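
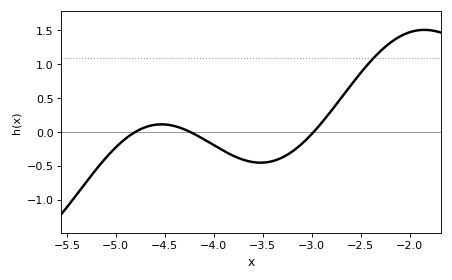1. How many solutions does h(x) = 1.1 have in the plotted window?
1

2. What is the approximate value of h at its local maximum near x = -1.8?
1.5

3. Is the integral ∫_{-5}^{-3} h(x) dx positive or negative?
negative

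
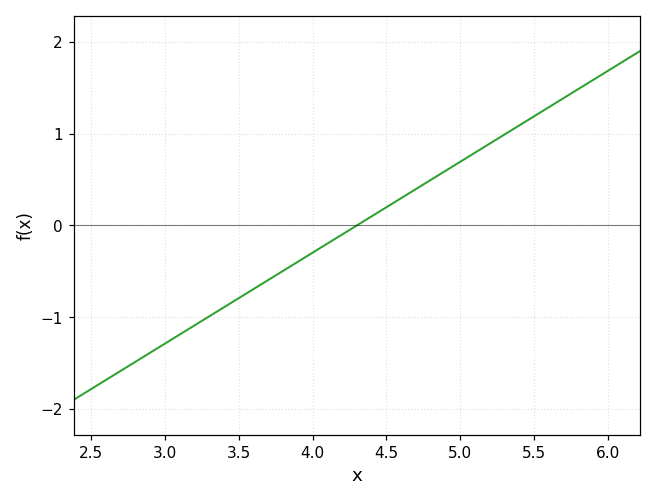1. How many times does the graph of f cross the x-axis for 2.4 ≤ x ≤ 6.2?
1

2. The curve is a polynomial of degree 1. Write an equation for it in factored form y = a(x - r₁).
y = 0.99(x - 4.3)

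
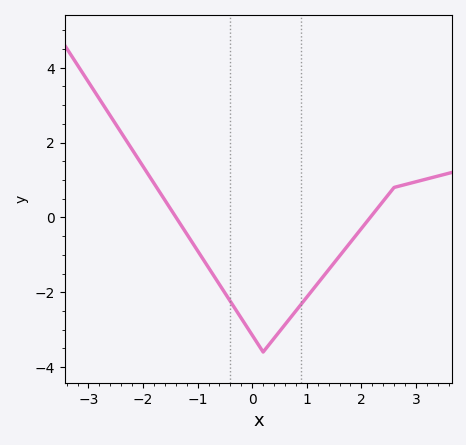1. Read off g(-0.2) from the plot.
-2.6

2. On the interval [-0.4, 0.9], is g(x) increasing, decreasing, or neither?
neither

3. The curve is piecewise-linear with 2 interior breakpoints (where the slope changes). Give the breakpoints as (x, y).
(0.2, -3.6); (2.6, 0.8)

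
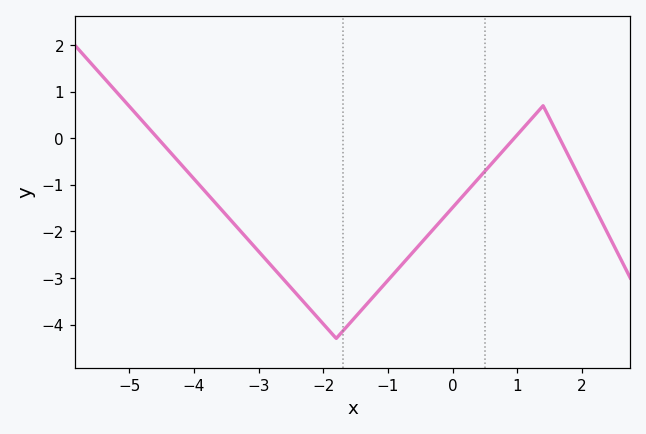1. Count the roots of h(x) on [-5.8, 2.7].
3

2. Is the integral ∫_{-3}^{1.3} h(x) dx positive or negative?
negative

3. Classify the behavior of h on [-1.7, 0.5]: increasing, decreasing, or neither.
increasing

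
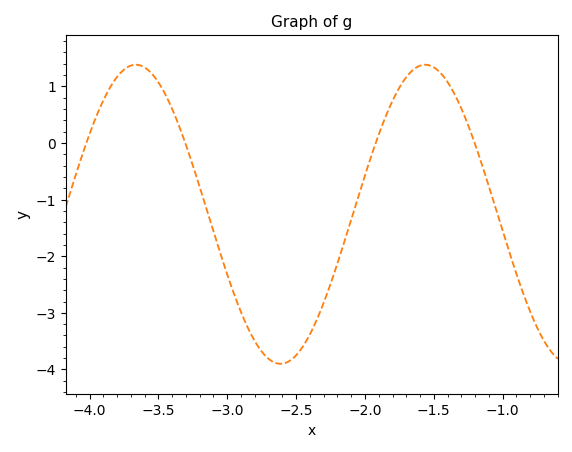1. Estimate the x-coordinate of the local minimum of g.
-2.61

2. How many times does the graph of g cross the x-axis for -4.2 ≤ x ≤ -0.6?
4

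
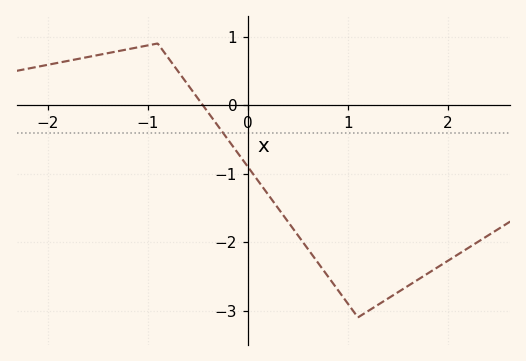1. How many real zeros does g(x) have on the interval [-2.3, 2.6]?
1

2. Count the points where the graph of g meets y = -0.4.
1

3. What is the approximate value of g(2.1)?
-2.18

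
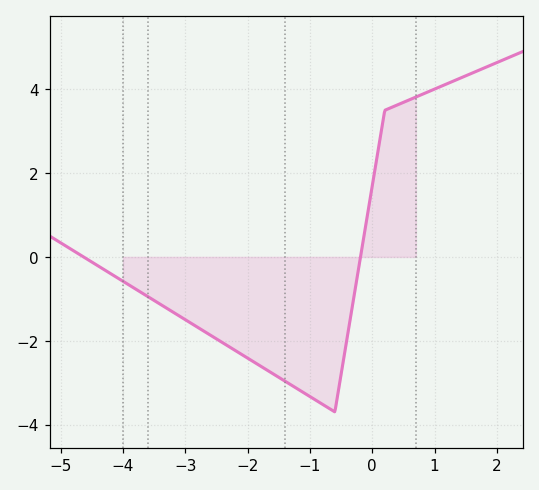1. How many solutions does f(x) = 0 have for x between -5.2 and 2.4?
2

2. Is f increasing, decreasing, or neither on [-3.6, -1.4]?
decreasing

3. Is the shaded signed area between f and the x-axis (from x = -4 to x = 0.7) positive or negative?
negative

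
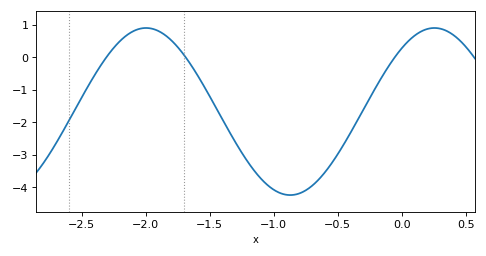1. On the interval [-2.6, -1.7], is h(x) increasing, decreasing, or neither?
neither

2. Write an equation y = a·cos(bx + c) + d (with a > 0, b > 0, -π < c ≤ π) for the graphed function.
y = 2.57cos(2.8x - 0.71) - 1.67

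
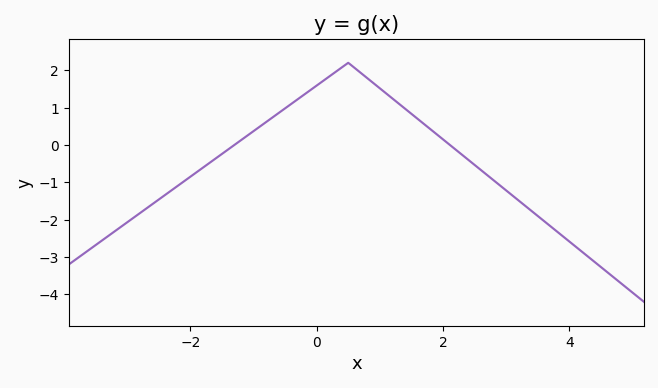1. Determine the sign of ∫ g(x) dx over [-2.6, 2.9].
positive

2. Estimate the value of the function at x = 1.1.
1.4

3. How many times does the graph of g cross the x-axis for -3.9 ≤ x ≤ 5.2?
2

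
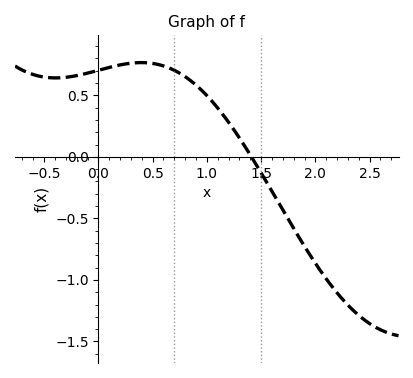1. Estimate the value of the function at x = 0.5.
0.76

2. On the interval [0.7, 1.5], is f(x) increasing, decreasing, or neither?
decreasing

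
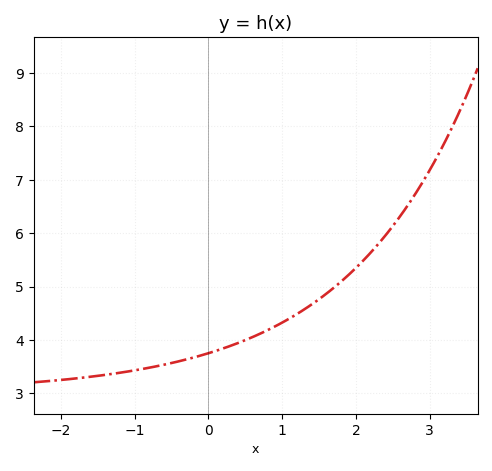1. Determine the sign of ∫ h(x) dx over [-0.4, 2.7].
positive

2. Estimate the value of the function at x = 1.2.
4.48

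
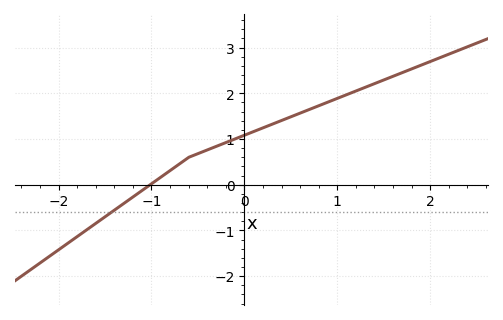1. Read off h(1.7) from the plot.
2.5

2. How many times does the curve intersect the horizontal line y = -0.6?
1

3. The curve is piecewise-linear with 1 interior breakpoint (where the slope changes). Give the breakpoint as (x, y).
(-0.6, 0.6)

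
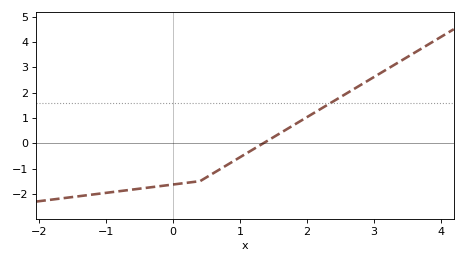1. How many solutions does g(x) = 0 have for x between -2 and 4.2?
1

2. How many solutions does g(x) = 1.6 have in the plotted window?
1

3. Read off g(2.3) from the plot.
1.5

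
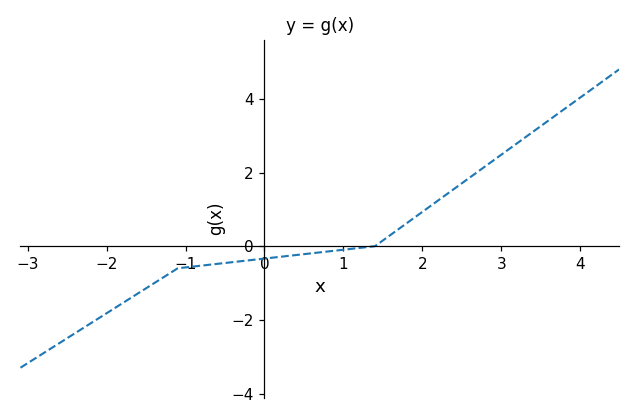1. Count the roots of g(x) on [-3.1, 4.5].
1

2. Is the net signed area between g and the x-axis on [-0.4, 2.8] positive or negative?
positive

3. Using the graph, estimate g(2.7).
2.02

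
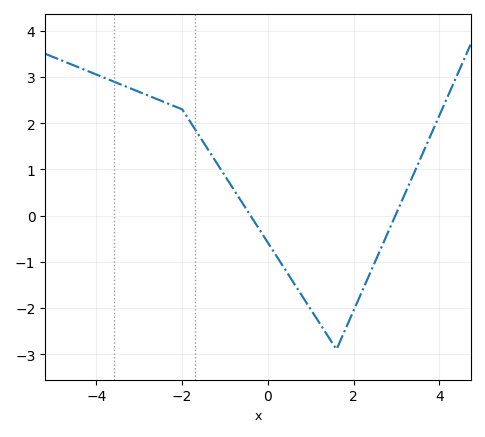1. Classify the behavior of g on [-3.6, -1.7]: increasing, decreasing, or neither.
decreasing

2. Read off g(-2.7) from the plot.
2.6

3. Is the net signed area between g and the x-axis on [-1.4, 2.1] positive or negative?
negative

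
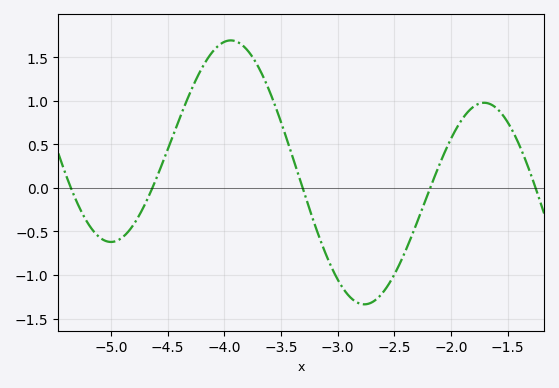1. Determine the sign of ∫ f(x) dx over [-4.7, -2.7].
positive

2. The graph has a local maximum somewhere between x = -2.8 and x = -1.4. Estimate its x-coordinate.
-1.7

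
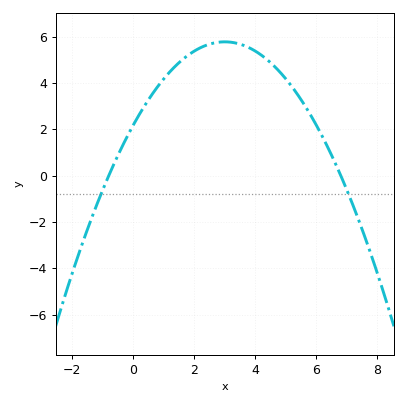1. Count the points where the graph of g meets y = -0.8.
2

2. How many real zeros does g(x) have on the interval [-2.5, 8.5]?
2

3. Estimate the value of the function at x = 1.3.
4.62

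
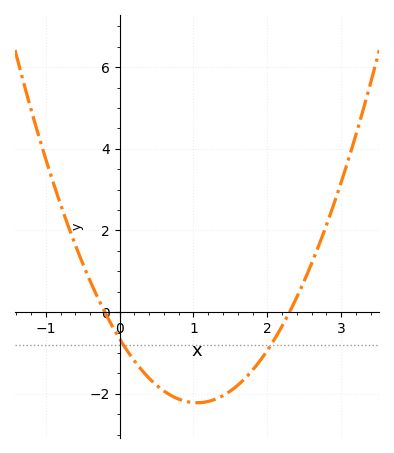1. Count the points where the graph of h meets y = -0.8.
2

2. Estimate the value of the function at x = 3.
3.2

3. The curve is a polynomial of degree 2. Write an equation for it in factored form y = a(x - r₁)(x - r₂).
y = 1.42(x + 0.2)(x - 2.3)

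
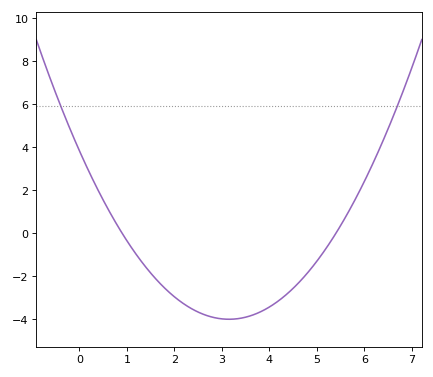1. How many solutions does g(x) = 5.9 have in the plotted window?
2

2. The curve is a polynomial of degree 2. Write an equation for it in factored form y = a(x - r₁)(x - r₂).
y = 0.79(x - 0.9)(x - 5.4)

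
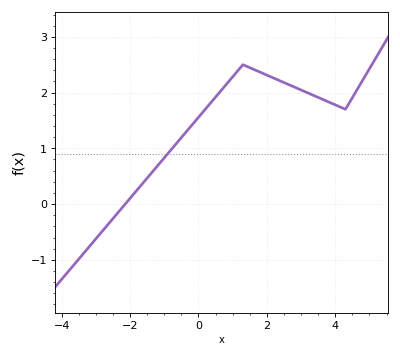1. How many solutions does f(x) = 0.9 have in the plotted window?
1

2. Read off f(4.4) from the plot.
1.8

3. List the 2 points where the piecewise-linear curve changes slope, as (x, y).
(1.3, 2.5); (4.3, 1.7)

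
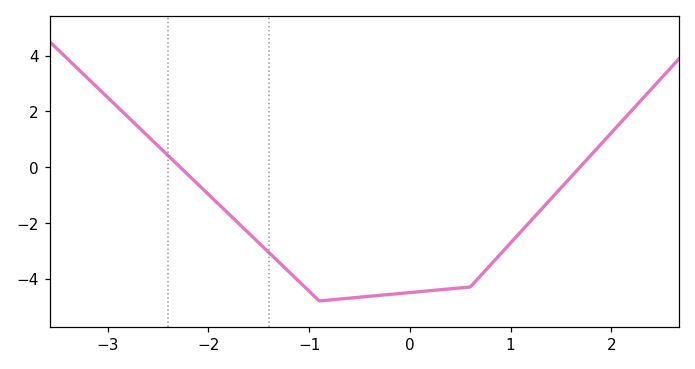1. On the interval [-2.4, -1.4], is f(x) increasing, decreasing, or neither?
decreasing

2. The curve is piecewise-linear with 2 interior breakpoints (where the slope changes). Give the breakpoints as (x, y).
(-0.9, -4.8); (0.6, -4.3)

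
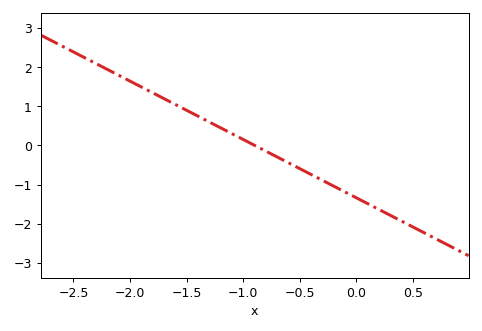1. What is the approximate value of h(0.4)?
-1.9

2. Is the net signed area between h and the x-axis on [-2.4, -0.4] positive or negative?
positive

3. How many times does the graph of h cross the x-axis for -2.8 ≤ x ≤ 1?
1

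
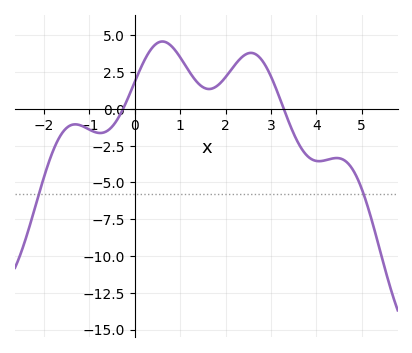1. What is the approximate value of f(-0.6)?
-1.48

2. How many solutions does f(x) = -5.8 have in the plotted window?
2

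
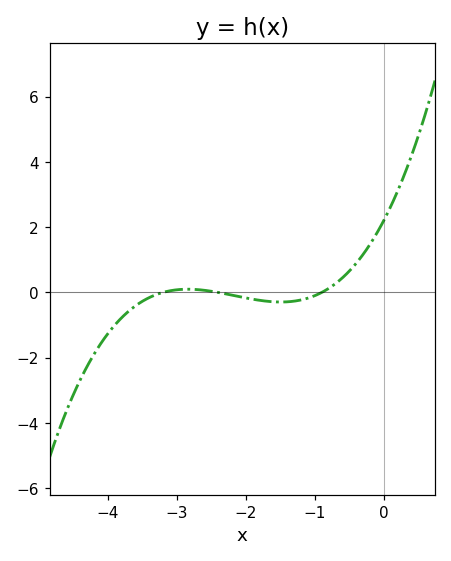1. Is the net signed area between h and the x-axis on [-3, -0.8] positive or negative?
negative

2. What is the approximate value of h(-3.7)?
-0.582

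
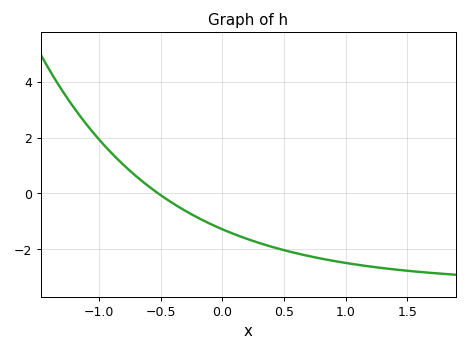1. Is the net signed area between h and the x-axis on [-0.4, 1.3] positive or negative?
negative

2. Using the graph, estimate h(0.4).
-2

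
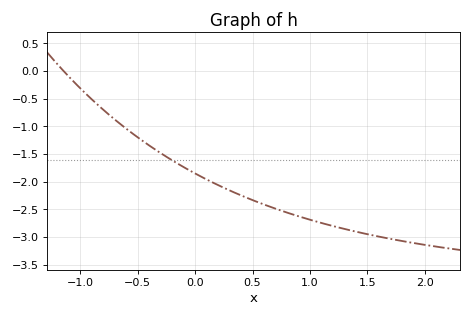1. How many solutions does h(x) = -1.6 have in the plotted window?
1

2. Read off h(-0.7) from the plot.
-0.9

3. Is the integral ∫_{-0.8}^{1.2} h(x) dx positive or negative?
negative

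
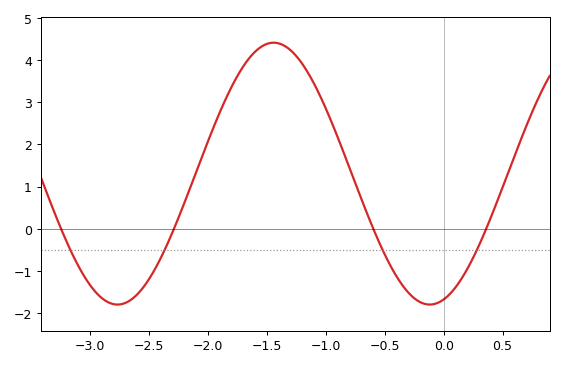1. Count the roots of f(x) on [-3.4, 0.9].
4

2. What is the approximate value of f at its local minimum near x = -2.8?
-1.8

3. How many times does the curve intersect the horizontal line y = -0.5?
4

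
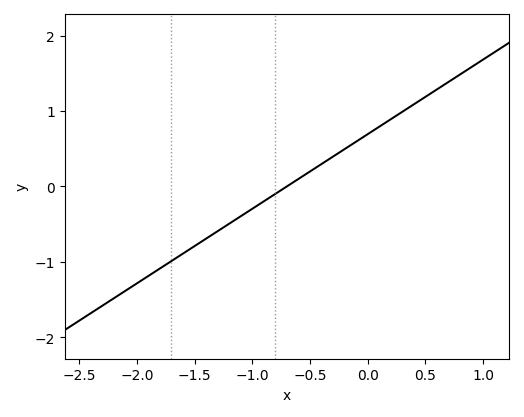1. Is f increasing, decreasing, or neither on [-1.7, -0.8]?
increasing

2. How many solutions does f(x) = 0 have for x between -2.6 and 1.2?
1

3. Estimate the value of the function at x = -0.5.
0.198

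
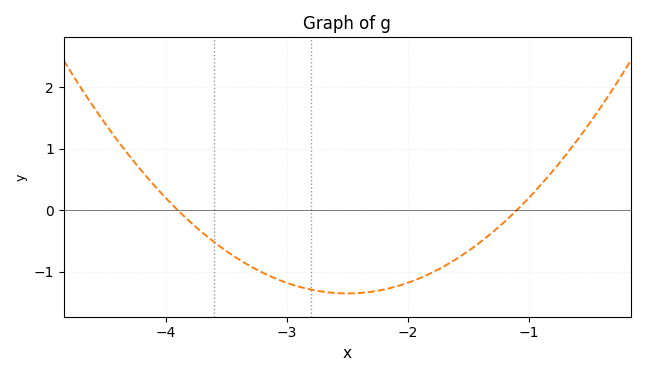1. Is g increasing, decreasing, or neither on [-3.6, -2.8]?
decreasing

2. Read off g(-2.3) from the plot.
-1.32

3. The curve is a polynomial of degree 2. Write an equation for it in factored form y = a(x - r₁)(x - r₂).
y = 0.69(x + 3.9)(x + 1.1)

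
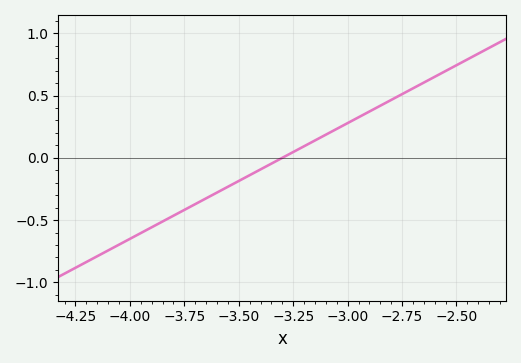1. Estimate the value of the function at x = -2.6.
0.65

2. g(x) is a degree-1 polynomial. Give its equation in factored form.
y = 0.93(x + 3.3)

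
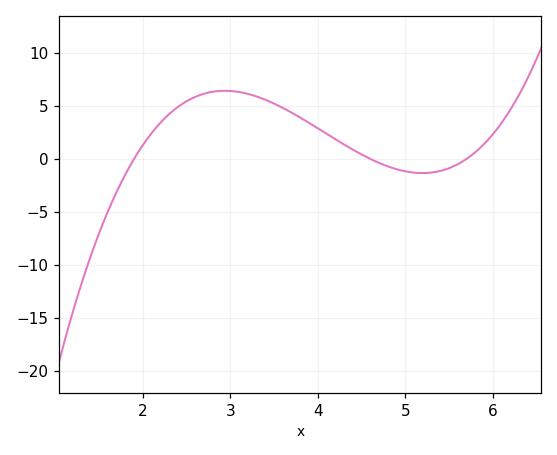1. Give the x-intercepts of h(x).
1.9, 4.6, 5.7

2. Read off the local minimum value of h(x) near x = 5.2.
-1.34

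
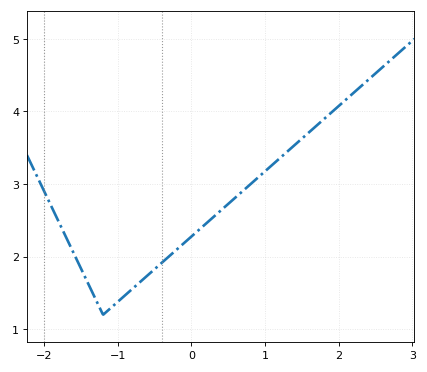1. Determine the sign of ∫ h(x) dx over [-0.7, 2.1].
positive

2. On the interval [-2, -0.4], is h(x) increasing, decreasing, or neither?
neither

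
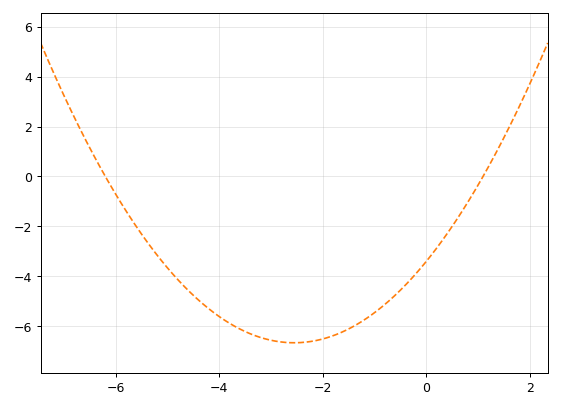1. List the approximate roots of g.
-6.2, 1.1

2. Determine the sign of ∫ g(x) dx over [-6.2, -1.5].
negative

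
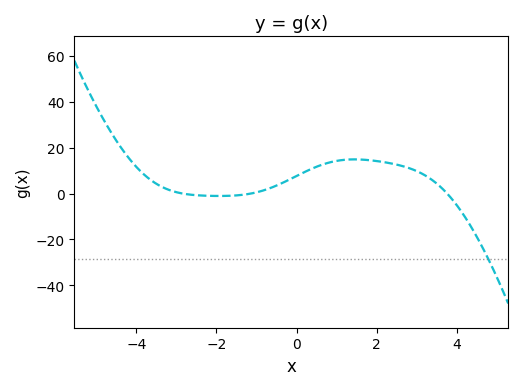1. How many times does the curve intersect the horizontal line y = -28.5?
1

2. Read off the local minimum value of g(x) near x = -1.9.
-1.04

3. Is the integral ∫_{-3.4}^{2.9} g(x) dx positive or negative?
positive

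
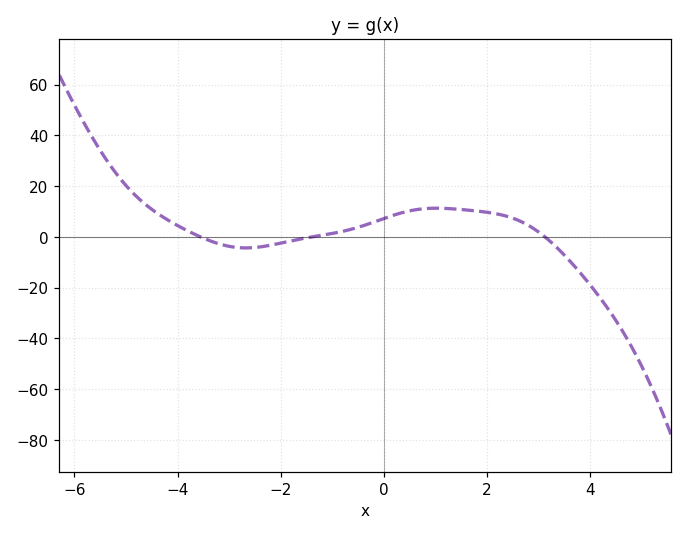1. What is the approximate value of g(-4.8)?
16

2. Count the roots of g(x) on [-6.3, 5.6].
3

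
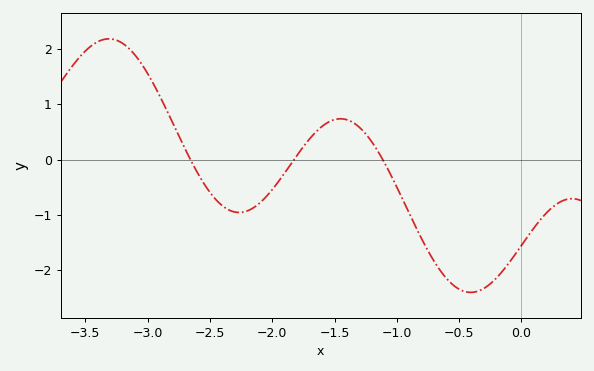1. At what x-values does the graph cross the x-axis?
-2.7, -1.8, -1.1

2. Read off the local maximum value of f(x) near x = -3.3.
2.2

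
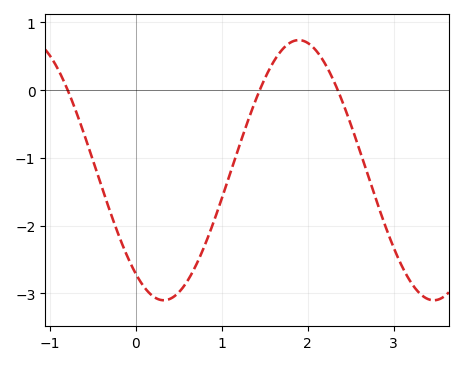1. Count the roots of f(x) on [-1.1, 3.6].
3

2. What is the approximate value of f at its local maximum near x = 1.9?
0.74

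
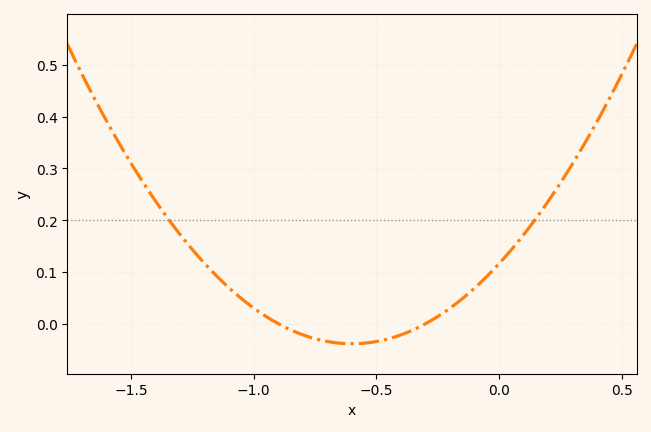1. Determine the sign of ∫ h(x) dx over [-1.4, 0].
positive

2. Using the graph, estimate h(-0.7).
-0.034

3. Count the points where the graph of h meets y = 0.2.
2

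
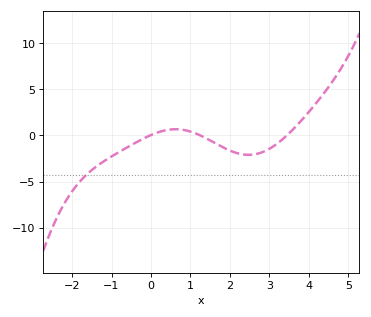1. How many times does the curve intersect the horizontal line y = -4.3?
1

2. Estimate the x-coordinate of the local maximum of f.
0.6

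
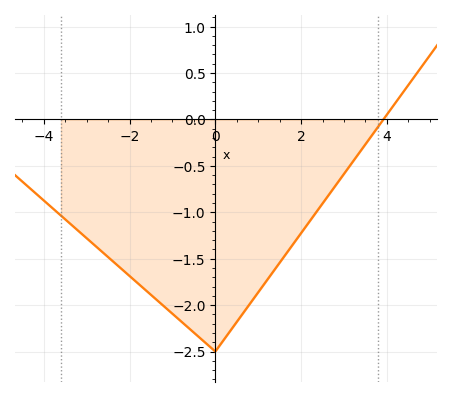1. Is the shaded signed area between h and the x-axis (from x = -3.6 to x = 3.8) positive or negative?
negative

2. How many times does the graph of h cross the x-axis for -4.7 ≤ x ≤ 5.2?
1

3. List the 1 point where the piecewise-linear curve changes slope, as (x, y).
(0, -2.5)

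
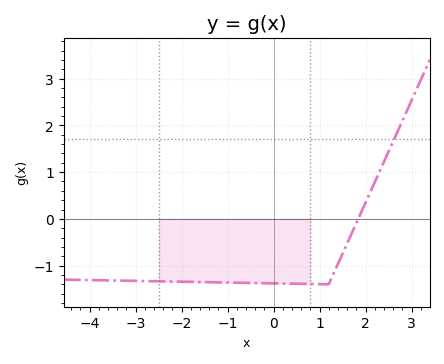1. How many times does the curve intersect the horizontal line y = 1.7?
1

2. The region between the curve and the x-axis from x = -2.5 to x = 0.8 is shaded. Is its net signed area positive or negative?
negative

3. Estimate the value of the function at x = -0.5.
-1.4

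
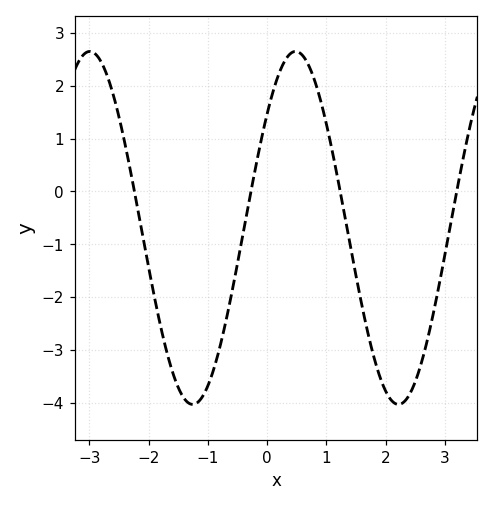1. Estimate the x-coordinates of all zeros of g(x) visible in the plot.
-2.2, -0.3, 1.2, 3.2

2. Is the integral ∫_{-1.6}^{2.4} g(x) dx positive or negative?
negative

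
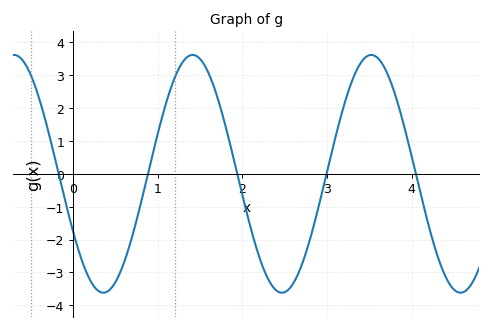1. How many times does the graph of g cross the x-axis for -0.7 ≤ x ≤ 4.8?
5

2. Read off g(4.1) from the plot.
-0.544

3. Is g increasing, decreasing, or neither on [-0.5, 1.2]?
neither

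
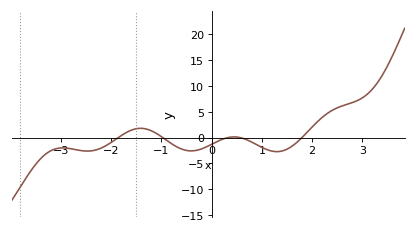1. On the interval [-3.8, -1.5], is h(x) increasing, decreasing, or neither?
neither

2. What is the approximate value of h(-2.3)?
-2.5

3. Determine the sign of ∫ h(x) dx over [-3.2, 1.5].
negative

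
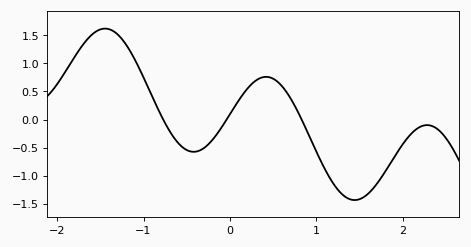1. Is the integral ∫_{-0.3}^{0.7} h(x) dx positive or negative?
positive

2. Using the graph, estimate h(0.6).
0.6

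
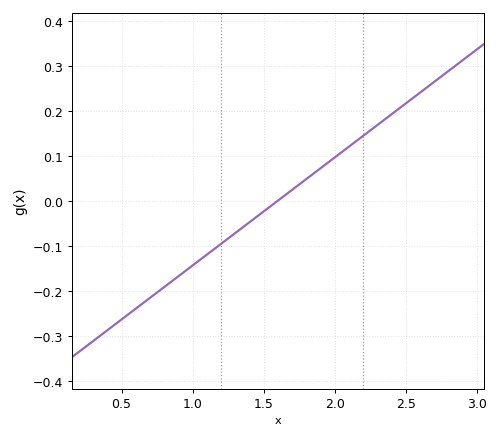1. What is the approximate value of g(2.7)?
0.26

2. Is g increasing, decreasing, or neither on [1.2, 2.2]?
increasing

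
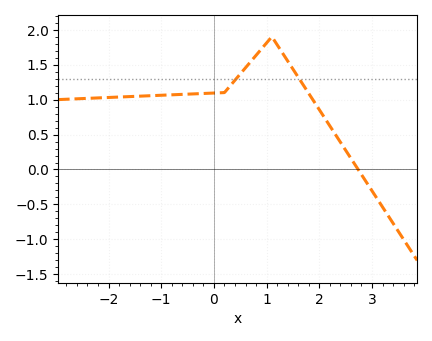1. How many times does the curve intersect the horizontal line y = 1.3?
2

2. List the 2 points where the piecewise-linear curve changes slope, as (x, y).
(0.2, 1.1); (1.1, 1.9)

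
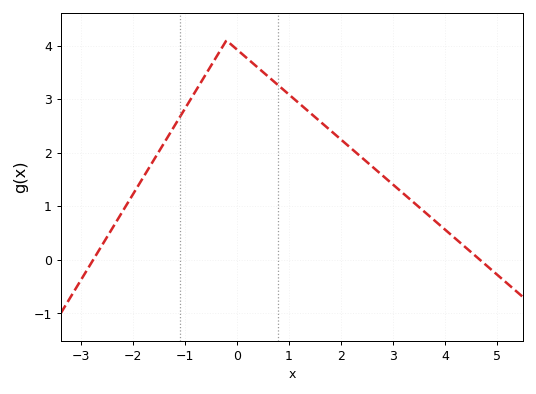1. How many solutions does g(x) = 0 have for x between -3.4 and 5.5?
2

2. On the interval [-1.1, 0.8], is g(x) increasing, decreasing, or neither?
neither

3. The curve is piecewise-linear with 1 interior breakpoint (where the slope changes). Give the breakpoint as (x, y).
(-0.2, 4.1)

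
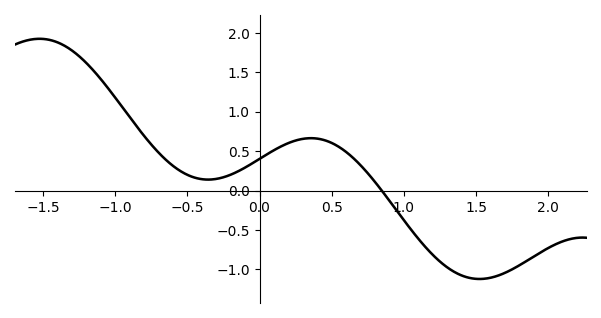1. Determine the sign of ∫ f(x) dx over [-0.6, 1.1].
positive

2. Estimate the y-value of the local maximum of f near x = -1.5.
1.93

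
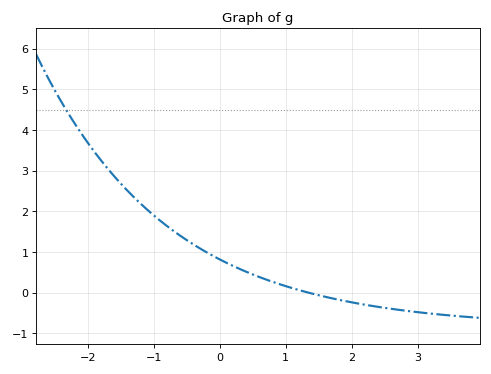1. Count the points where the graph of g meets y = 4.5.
1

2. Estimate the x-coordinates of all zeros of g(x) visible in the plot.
1.35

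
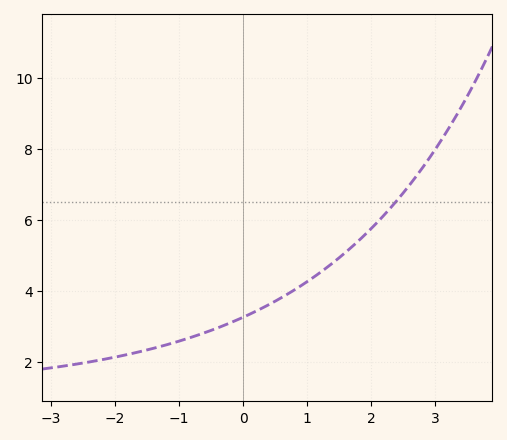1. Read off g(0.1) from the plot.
3.33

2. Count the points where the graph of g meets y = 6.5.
1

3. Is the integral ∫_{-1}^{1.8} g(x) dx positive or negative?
positive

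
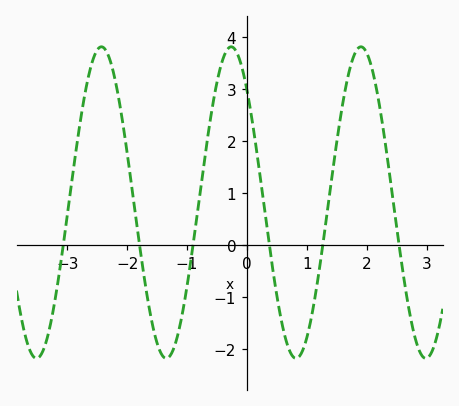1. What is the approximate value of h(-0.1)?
3.49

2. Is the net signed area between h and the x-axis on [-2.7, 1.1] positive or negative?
positive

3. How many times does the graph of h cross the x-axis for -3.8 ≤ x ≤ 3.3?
6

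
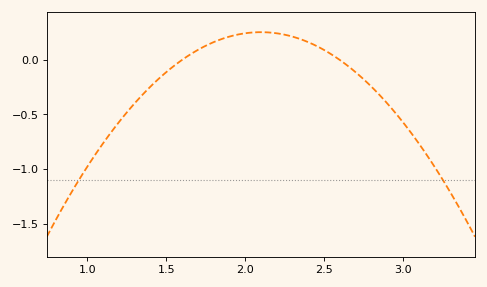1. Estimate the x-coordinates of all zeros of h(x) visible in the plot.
1.6, 2.6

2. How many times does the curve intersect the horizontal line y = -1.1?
2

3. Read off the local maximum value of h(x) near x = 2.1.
0.25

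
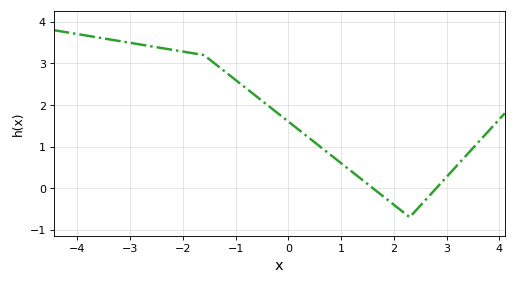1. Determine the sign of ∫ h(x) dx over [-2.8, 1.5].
positive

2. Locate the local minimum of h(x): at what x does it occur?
2.4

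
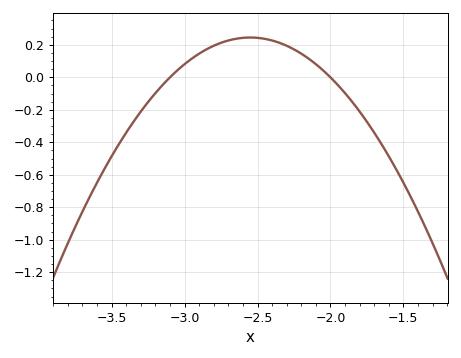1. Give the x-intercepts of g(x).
-3.1, -2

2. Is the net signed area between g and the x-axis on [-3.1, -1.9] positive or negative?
positive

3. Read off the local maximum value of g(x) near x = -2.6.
0.245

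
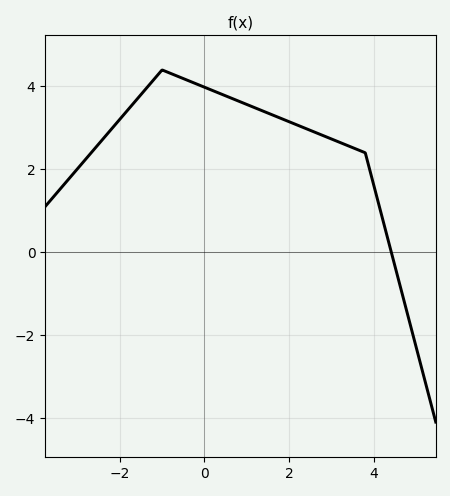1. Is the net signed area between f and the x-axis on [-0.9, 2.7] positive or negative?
positive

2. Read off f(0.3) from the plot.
3.8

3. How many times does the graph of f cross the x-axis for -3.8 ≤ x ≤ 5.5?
1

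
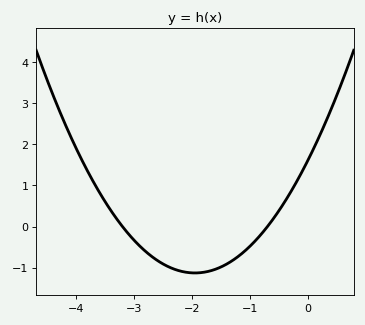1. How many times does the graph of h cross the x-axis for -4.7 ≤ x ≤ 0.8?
2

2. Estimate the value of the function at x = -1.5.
-0.979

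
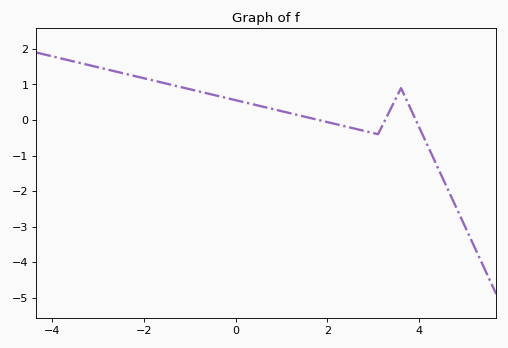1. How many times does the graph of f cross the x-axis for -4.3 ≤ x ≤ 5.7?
3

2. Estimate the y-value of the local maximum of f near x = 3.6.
0.9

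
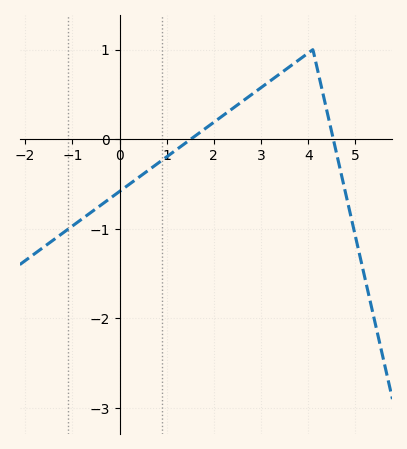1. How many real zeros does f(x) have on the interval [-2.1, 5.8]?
2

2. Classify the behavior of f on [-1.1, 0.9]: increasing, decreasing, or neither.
increasing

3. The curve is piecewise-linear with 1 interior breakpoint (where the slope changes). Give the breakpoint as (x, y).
(4.1, 1)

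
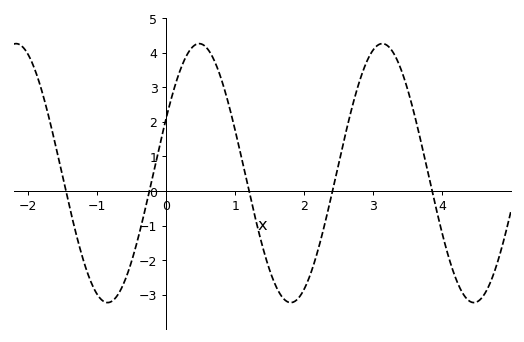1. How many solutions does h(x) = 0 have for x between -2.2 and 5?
5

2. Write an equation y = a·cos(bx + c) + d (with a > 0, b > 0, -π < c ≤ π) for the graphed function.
y = 3.74cos(2.37x - 1.13) + 0.52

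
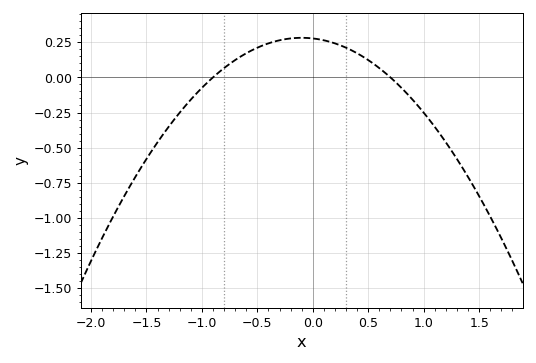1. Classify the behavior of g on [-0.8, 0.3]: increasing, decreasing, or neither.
neither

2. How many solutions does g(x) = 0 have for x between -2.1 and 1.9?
2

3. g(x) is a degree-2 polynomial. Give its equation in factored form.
y = -0.44(x + 0.9)(x - 0.7)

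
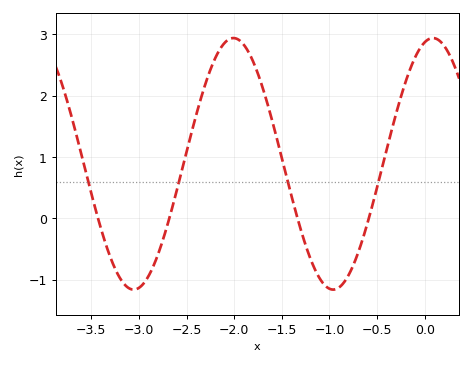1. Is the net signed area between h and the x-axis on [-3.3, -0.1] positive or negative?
positive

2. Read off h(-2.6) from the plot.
0.471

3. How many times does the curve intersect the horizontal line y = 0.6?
4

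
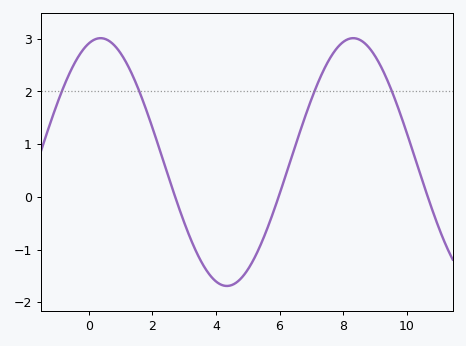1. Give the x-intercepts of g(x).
2.8, 6, 10.6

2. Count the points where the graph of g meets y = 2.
4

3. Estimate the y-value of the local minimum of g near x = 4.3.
-1.7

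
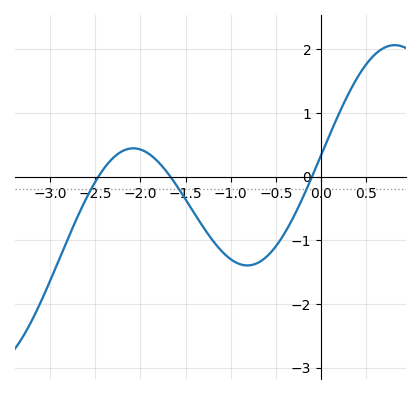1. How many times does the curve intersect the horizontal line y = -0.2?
3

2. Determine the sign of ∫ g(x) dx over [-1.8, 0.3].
negative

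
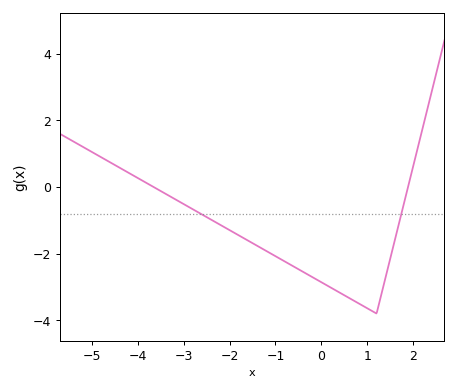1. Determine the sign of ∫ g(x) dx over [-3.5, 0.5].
negative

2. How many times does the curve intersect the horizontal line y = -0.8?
2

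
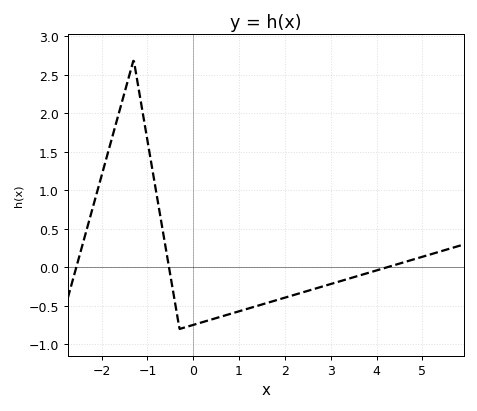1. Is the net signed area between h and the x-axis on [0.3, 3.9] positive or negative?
negative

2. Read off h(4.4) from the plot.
0.05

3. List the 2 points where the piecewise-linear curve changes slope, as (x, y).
(-1.3, 2.7); (-0.3, -0.8)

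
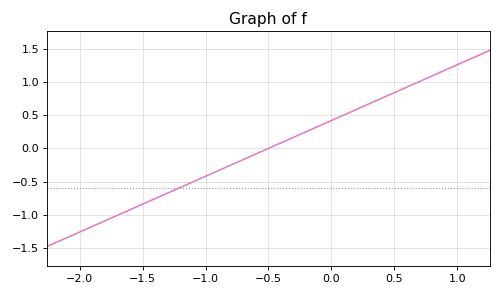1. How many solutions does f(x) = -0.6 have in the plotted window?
1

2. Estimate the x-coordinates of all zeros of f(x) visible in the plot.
-0.5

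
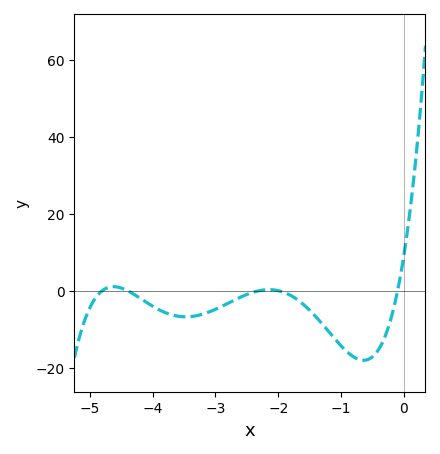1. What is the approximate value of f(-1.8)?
-2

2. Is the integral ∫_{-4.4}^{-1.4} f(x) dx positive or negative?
negative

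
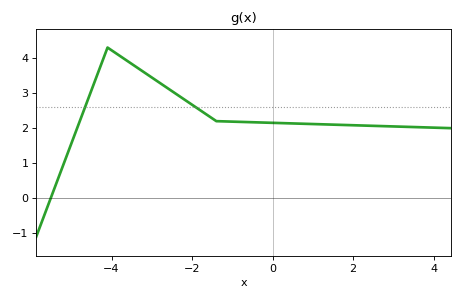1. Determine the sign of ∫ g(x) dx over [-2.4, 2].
positive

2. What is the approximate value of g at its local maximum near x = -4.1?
4.3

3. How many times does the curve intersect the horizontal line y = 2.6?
2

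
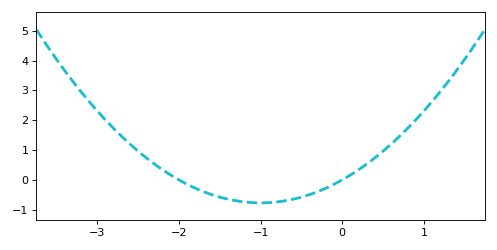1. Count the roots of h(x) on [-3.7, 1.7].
2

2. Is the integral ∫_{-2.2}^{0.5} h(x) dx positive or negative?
negative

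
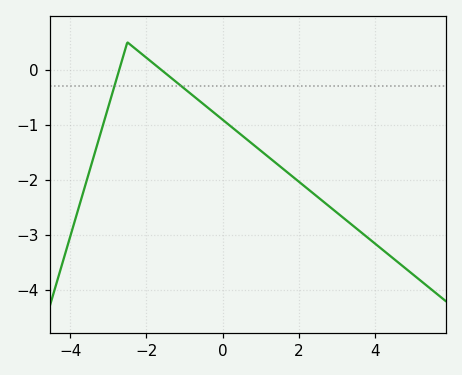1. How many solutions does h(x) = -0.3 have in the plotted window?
2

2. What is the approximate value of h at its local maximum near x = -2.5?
0.498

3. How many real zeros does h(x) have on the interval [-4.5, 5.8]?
2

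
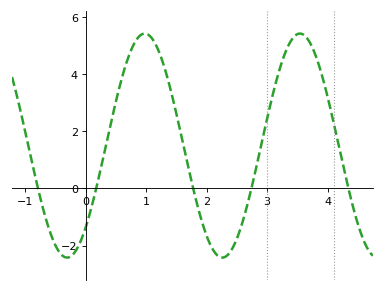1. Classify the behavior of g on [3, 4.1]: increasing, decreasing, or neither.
neither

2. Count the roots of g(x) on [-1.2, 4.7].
5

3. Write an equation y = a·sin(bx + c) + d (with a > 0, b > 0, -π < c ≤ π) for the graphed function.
y = 3.92sin(2.45x - 0.822) + 1.5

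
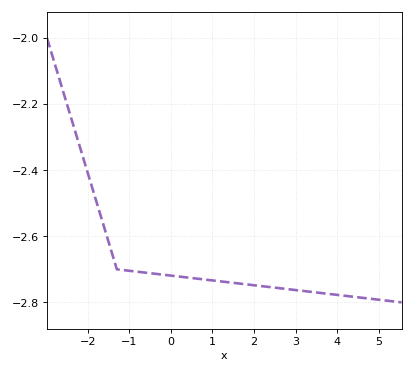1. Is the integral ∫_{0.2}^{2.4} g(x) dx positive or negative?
negative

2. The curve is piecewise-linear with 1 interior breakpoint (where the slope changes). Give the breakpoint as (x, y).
(-1.3, -2.7)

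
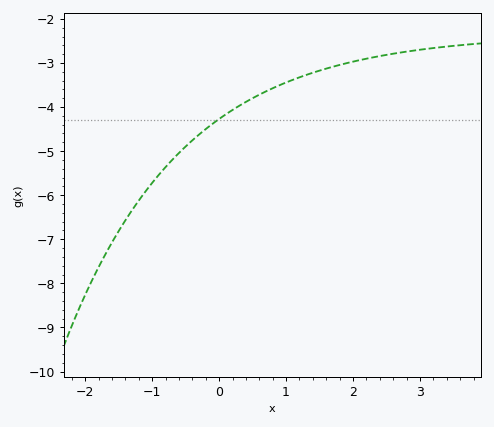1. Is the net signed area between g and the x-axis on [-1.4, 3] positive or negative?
negative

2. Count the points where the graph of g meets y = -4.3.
1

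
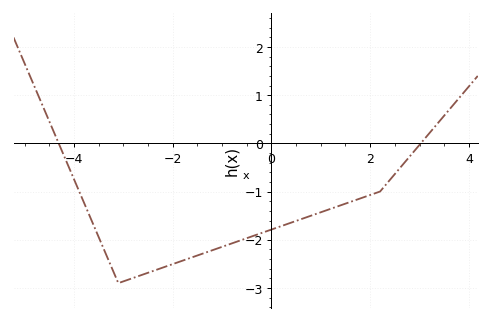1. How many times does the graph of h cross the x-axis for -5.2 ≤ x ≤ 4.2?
2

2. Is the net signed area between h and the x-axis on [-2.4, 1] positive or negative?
negative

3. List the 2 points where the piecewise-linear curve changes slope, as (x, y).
(-3.1, -2.9); (2.2, -1)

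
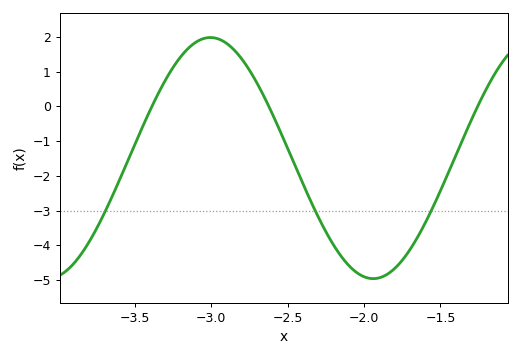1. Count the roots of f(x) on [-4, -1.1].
3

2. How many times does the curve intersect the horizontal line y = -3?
3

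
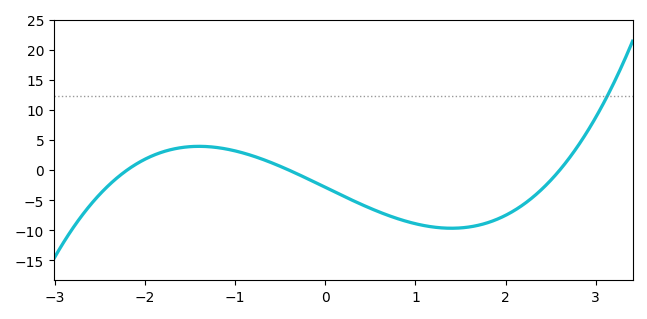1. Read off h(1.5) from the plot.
-9.5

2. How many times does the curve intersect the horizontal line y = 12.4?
1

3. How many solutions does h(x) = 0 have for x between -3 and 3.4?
3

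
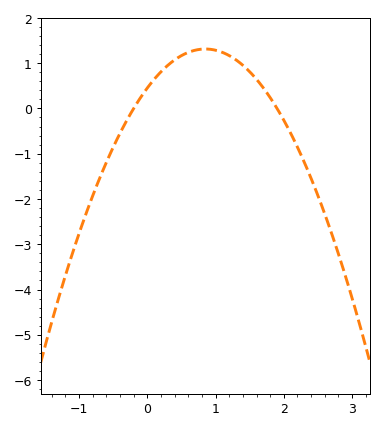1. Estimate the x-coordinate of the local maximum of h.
0.8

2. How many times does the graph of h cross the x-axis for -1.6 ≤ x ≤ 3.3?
2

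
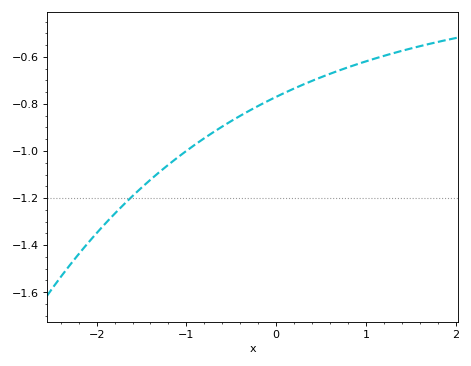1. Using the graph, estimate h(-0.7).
-0.92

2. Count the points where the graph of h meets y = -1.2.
1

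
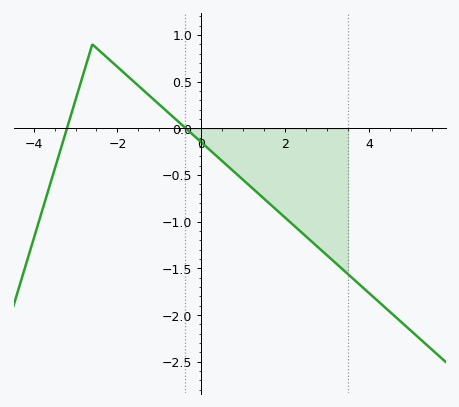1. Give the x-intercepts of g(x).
-3.2, -0.37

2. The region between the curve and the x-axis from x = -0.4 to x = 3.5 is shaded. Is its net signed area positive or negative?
negative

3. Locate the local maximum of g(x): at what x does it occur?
-2.6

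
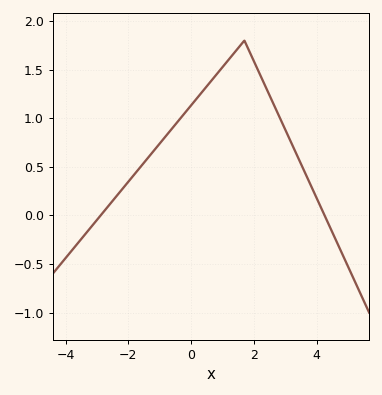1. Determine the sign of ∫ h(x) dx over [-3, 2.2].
positive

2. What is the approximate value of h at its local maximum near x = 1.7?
1.8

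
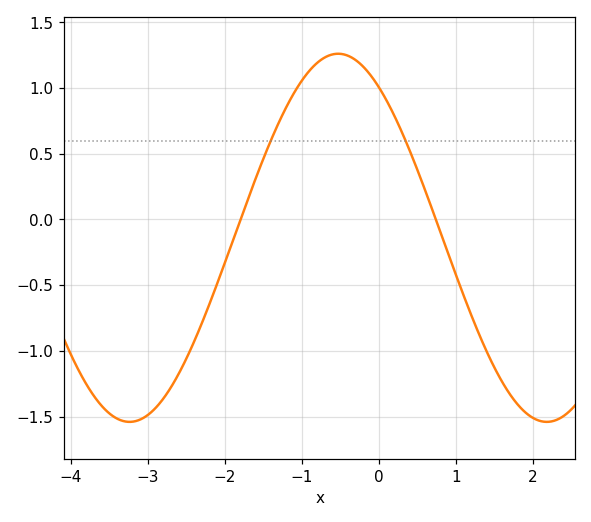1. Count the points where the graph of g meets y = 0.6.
2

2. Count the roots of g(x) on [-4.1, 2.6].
2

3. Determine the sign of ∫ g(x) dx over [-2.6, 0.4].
positive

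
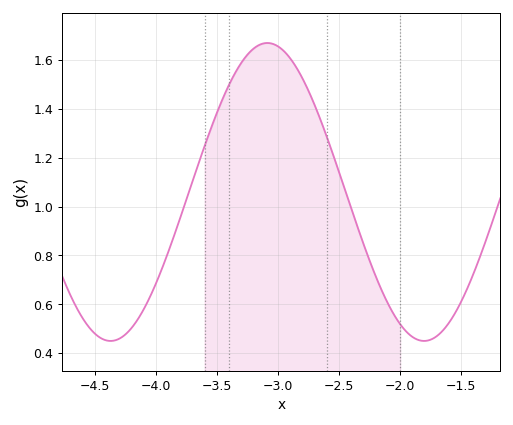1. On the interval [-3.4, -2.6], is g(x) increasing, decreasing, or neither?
neither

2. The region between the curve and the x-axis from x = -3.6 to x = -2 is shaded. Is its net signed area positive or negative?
positive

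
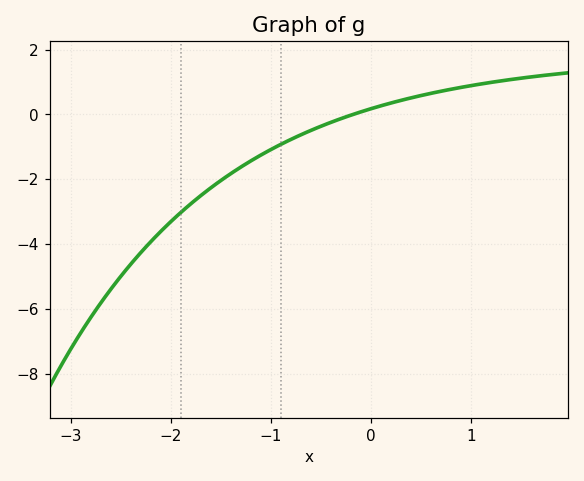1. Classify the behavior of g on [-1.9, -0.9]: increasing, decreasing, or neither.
increasing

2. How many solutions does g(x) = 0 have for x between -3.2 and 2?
1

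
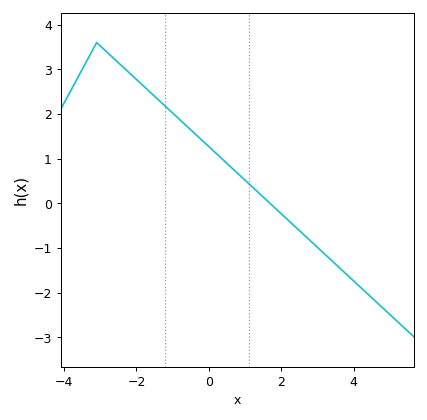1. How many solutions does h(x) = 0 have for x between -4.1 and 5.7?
1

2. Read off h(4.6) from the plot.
-2.2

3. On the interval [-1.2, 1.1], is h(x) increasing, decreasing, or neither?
decreasing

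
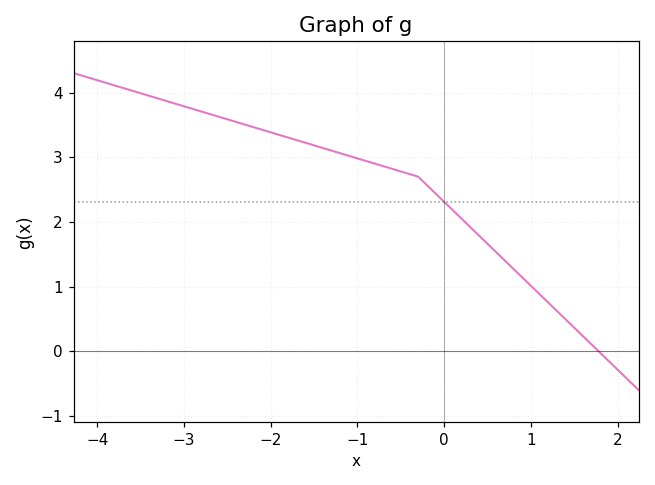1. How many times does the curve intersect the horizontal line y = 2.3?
1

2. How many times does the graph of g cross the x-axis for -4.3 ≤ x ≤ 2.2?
1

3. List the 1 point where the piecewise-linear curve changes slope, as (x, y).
(-0.3, 2.7)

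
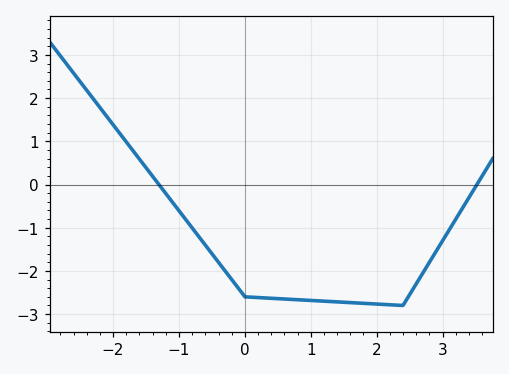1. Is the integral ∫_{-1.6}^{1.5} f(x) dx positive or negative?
negative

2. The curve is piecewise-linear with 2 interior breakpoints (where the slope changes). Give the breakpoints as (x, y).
(0, -2.6); (2.4, -2.8)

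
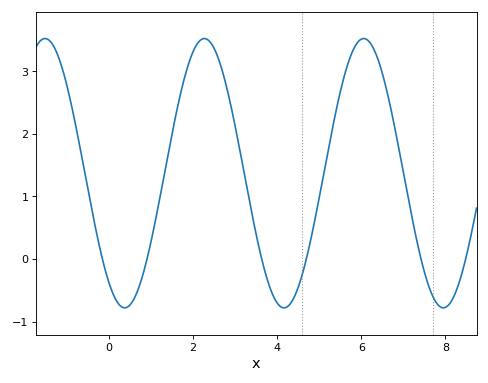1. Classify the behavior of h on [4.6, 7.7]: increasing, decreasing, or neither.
neither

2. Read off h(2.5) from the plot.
3.4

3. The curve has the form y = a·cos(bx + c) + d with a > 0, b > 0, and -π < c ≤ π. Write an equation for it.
y = 2.15cos(1.7x + 2.5) + 1.37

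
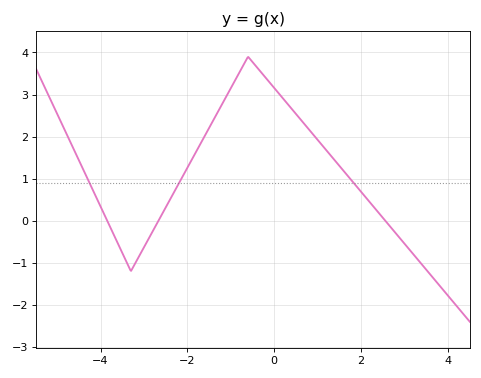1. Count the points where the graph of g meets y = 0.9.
3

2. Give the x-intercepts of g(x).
-3.85, -2.66, 2.56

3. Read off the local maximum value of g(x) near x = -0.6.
3.9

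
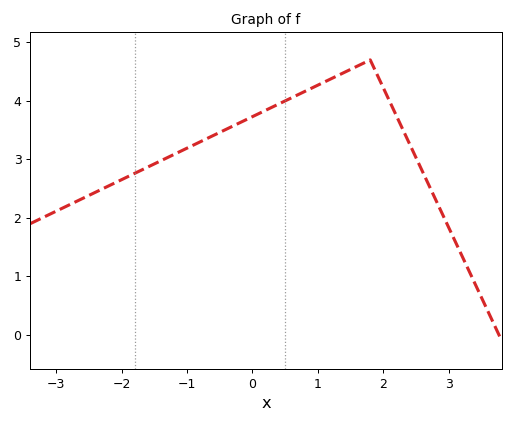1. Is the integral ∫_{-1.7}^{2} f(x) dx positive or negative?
positive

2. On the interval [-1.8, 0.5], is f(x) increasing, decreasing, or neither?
increasing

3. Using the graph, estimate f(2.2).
3.74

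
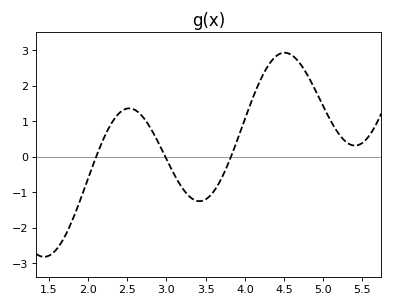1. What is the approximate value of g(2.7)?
1.12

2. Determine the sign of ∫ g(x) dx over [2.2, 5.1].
positive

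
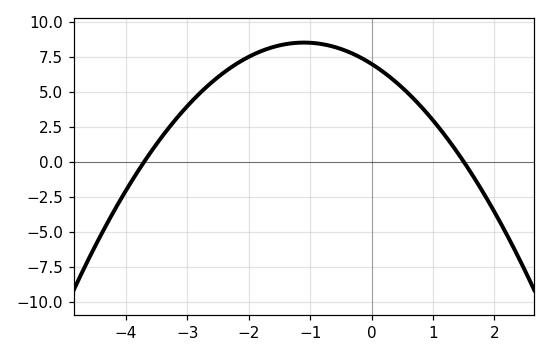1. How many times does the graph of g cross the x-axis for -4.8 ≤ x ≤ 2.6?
2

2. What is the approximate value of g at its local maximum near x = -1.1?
8.5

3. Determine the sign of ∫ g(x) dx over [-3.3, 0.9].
positive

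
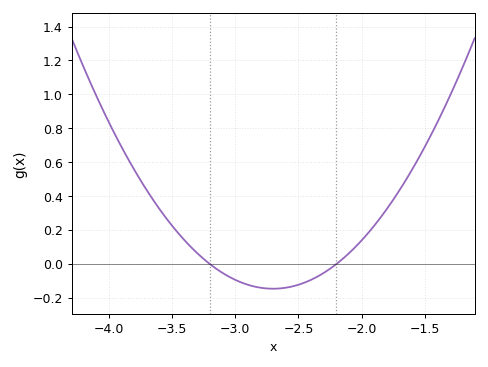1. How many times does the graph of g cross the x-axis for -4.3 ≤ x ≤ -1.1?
2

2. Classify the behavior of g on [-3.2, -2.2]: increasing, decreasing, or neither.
neither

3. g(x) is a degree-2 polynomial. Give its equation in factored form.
y = 0.58(x + 3.2)(x + 2.2)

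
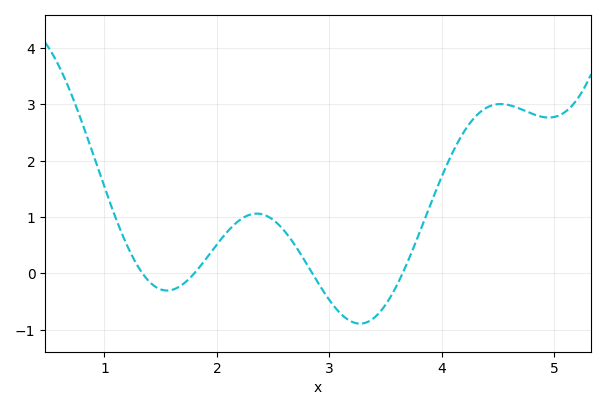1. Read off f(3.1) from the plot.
-0.7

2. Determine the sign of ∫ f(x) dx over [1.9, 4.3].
positive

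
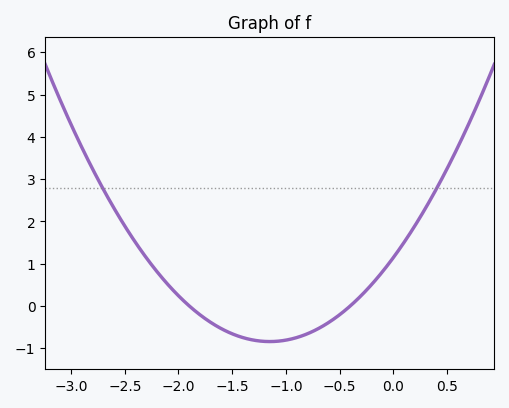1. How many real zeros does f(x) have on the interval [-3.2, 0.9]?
2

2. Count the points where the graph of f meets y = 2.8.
2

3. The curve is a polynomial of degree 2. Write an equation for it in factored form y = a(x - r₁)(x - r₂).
y = 1.5(x + 1.9)(x + 0.4)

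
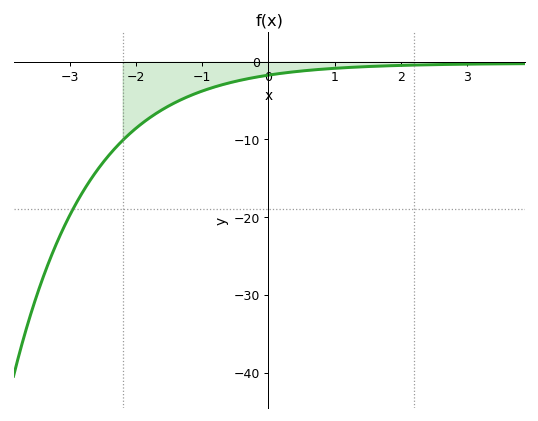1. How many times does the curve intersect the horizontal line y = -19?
1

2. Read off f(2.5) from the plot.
0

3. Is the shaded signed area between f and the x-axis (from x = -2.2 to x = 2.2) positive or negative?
negative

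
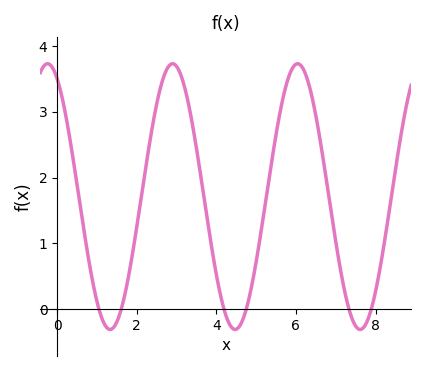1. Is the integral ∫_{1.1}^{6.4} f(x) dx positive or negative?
positive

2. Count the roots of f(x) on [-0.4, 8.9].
6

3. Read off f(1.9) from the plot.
0.865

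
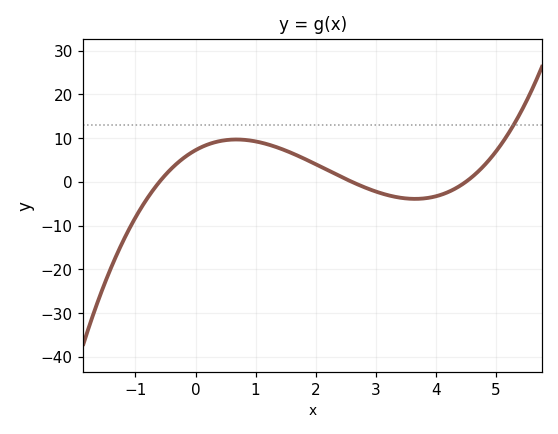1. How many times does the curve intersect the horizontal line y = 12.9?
1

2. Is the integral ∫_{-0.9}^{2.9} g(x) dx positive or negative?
positive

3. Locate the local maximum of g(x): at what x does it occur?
0.679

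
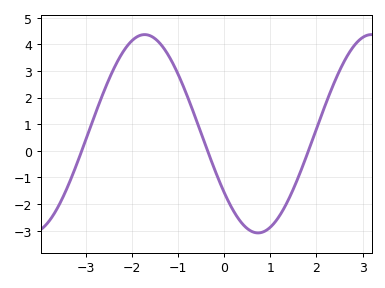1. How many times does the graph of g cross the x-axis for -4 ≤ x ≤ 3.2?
3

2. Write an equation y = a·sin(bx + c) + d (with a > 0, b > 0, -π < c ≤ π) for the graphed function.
y = 3.72sin(1.28x - 2.51) + 0.64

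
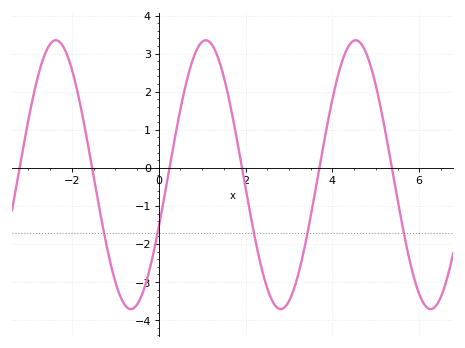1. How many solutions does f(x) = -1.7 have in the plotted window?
5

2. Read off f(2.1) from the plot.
-1.15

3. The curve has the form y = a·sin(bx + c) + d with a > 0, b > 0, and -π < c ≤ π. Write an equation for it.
y = 3.53sin(1.82x - 0.402) - 0.18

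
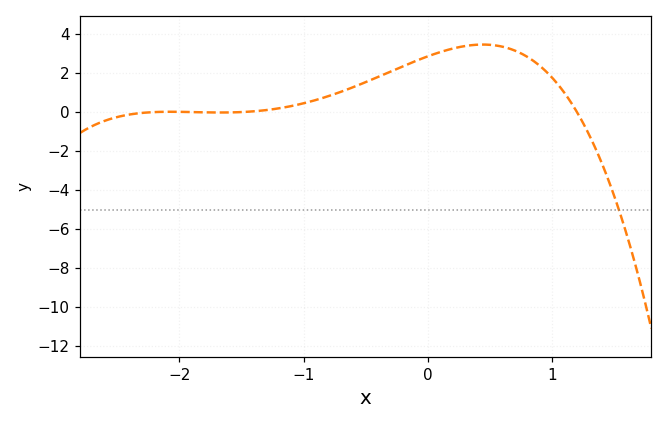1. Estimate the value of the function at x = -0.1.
2.61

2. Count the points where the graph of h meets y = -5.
1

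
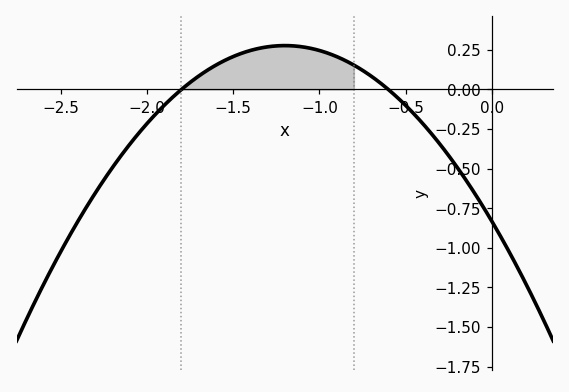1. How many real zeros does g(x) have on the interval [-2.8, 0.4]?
2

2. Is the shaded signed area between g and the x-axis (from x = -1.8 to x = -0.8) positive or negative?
positive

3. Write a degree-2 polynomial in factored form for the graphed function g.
y = -0.77(x + 1.8)(x + 0.6)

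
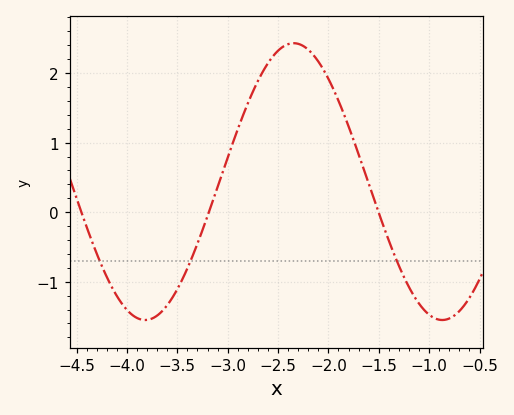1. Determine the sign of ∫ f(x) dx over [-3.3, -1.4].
positive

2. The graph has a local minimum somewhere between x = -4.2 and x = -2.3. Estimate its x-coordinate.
-3.82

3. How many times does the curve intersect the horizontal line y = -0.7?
3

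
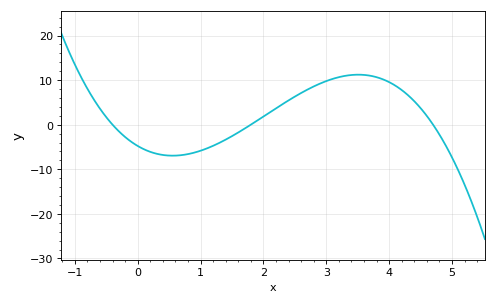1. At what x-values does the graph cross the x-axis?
-0.4, 1.8, 4.7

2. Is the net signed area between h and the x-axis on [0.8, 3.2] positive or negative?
positive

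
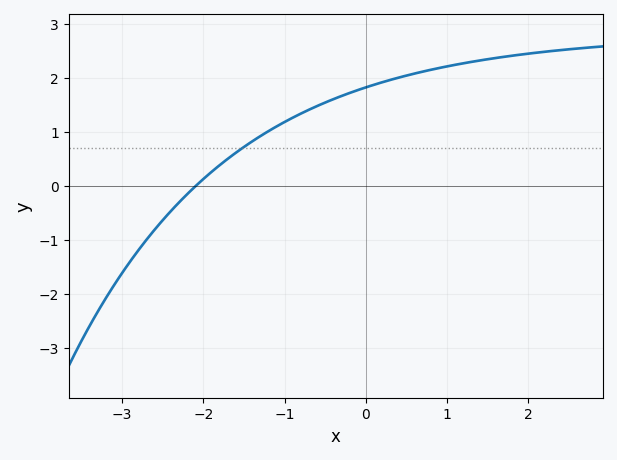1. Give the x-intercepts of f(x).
-2.09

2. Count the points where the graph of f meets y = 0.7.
1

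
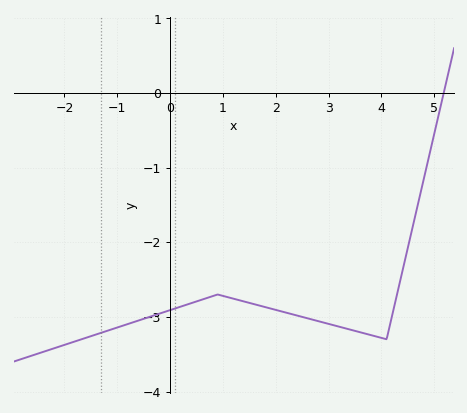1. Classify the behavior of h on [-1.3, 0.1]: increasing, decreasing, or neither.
increasing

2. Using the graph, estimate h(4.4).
-2.38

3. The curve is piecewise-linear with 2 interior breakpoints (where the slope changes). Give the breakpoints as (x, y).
(0.9, -2.7); (4.1, -3.3)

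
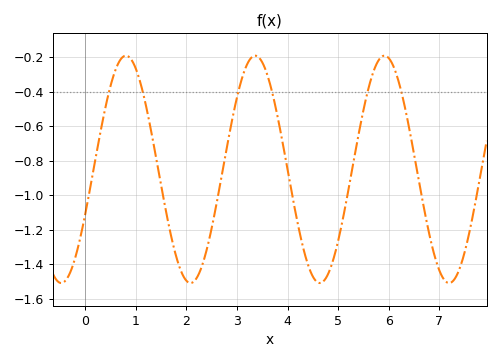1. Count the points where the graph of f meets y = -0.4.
6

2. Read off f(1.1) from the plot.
-0.355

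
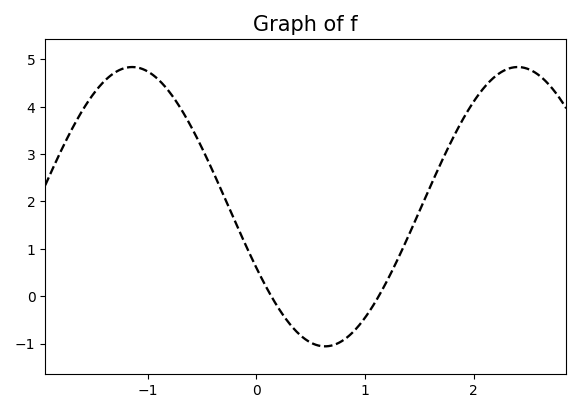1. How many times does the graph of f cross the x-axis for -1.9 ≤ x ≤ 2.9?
2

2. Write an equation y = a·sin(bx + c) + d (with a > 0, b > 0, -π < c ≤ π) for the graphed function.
y = 2.95sin(1.77x - 2.69) + 1.89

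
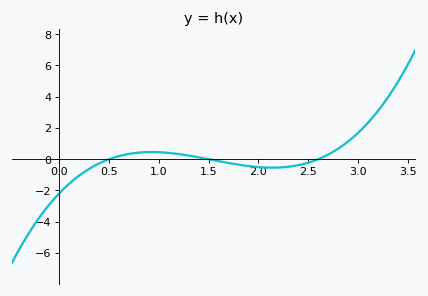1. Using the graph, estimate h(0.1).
-1.6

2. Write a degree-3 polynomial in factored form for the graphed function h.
y = 1.12(x - 0.5)(x - 1.5)(x - 2.6)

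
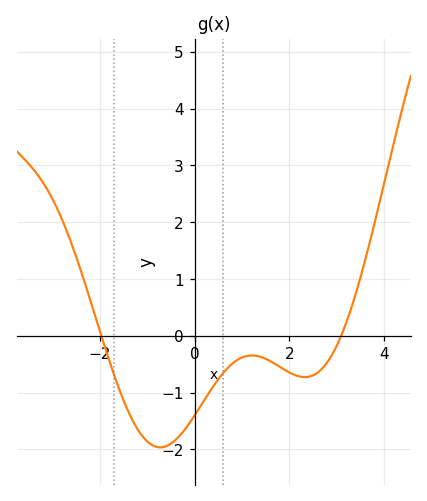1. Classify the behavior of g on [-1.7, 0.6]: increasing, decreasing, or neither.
neither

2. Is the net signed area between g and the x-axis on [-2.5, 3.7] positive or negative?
negative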